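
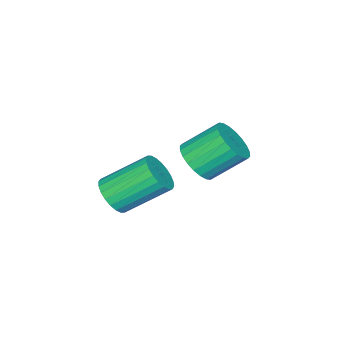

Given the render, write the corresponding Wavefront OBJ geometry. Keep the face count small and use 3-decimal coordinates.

v -1.734 -1.313 3.236
v -1.033 -0.966 3.405
v -1.705 -0.061 4.333
v -2.406 -0.407 4.164
v -1.131 -0.793 3.165
v -1.802 0.113 4.093
v -1.32 -0.698 2.936
v -1.992 0.208 3.863
v -1.573 -0.697 2.752
v -2.244 0.209 3.68
v -1.85 -0.79 2.642
v -2.521 0.116 3.57
v -2.109 -0.962 2.623
v -2.78 -0.056 3.55
v -2.311 -1.188 2.696
v -2.983 -0.282 3.624
v -2.426 -1.433 2.853
v -3.097 -0.527 3.78
v -2.435 -1.659 3.067
v -3.107 -0.754 3.995
v -2.338 -1.833 3.307
v -3.009 -0.927 4.235
v -2.148 -1.928 3.537
v -2.82 -1.022 4.464
v -1.896 -1.929 3.72
v -2.567 -1.023 4.648
v -1.619 -1.836 3.83
v -2.29 -0.93 4.758
v -1.36 -1.664 3.85
v -2.031 -0.758 4.777
v -1.157 -1.438 3.776
v -1.829 -0.532 4.704
v -1.043 -1.193 3.62
v -1.714 -0.287 4.547
v 1.293 -2.314 3.174
v 1.798 -1.846 3.046
v 0.992 -0.699 4.059
v 0.487 -1.166 4.186
v 1.623 -1.791 2.844
v 0.816 -0.644 3.857
v 1.397 -1.816 2.692
v 0.59 -0.669 3.705
v 1.156 -1.916 2.614
v 0.349 -0.769 3.627
v 0.935 -2.077 2.621
v 0.128 -0.93 3.633
v 0.769 -2.274 2.711
v -0.038 -1.127 3.724
v 0.683 -2.477 2.873
v -0.124 -1.33 3.885
v 0.69 -2.655 3.08
v -0.117 -1.508 4.093
v 0.788 -2.781 3.301
v -0.018 -1.634 4.314
v 0.964 -2.836 3.503
v 0.157 -1.689 4.516
v 1.19 -2.811 3.655
v 0.383 -1.664 4.668
v 1.431 -2.711 3.733
v 0.624 -1.564 4.746
v 1.652 -2.55 3.727
v 0.845 -1.403 4.739
v 1.818 -2.353 3.636
v 1.011 -1.206 4.649
v 1.904 -2.15 3.475
v 1.097 -1.003 4.487
v 1.897 -1.972 3.267
v 1.09 -0.825 4.28
f 2 1 5
f 2 5 3
f 3 5 6
f 3 6 4
f 5 1 7
f 5 7 6
f 6 7 8
f 6 8 4
f 7 1 9
f 7 9 8
f 8 9 10
f 8 10 4
f 9 1 11
f 9 11 10
f 10 11 12
f 10 12 4
f 11 1 13
f 11 13 12
f 12 13 14
f 12 14 4
f 13 1 15
f 13 15 14
f 14 15 16
f 14 16 4
f 15 1 17
f 15 17 16
f 16 17 18
f 16 18 4
f 17 1 19
f 17 19 18
f 18 19 20
f 18 20 4
f 19 1 21
f 19 21 20
f 20 21 22
f 20 22 4
f 21 1 23
f 21 23 22
f 22 23 24
f 22 24 4
f 23 1 25
f 23 25 24
f 24 25 26
f 24 26 4
f 25 1 27
f 25 27 26
f 26 27 28
f 26 28 4
f 27 1 29
f 27 29 28
f 28 29 30
f 28 30 4
f 29 1 31
f 29 31 30
f 30 31 32
f 30 32 4
f 31 1 33
f 31 33 32
f 32 33 34
f 32 34 4
f 33 1 2
f 33 2 34
f 34 2 3
f 34 3 4
f 36 35 39
f 36 39 37
f 37 39 40
f 37 40 38
f 39 35 41
f 39 41 40
f 40 41 42
f 40 42 38
f 41 35 43
f 41 43 42
f 42 43 44
f 42 44 38
f 43 35 45
f 43 45 44
f 44 45 46
f 44 46 38
f 45 35 47
f 45 47 46
f 46 47 48
f 46 48 38
f 47 35 49
f 47 49 48
f 48 49 50
f 48 50 38
f 49 35 51
f 49 51 50
f 50 51 52
f 50 52 38
f 51 35 53
f 51 53 52
f 52 53 54
f 52 54 38
f 53 35 55
f 53 55 54
f 54 55 56
f 54 56 38
f 55 35 57
f 55 57 56
f 56 57 58
f 56 58 38
f 57 35 59
f 57 59 58
f 58 59 60
f 58 60 38
f 59 35 61
f 59 61 60
f 60 61 62
f 60 62 38
f 61 35 63
f 61 63 62
f 62 63 64
f 62 64 38
f 63 35 65
f 63 65 64
f 64 65 66
f 64 66 38
f 65 35 67
f 65 67 66
f 66 67 68
f 66 68 38
f 67 35 36
f 67 36 68
f 68 36 37
f 68 37 38



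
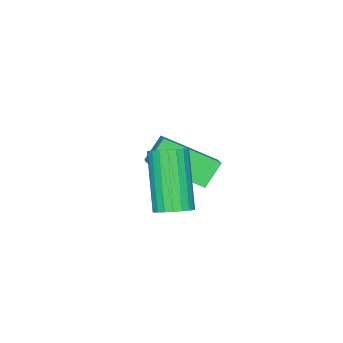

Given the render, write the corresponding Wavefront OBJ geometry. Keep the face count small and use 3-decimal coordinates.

v 3.775 3.688 2.593
v 4.246 3.371 2.645
v 3.516 2.575 4.399
v 3.045 2.892 4.347
v 4.307 3.569 2.76
v 3.577 2.773 4.514
v 4.276 3.787 2.846
v 3.546 2.991 4.6
v 4.158 3.989 2.889
v 3.429 3.193 4.643
v 3.974 4.138 2.88
v 3.245 3.342 4.634
v 3.756 4.21 2.822
v 3.026 3.414 4.576
v 3.541 4.191 2.724
v 2.811 3.395 4.478
v 3.366 4.086 2.603
v 2.637 3.289 4.358
v 3.262 3.911 2.481
v 2.533 3.115 4.235
v 3.247 3.698 2.378
v 2.517 2.902 4.132
v 3.323 3.484 2.312
v 2.593 2.687 4.066
v 3.477 3.304 2.295
v 2.747 2.508 4.049
v 3.682 3.191 2.329
v 2.953 2.395 4.083
v 3.904 3.164 2.409
v 3.174 2.368 4.163
v 4.103 3.228 2.52
v 3.374 2.432 4.275
v -0.38 1.952 1.953
v 0.438 0.49 2.807
v 0.438 2.733 2.508
v 1.256 1.271 3.362
v 0.244 1.849 1.178
v 1.062 0.387 2.032
v 1.062 2.63 1.733
v 1.88 1.168 2.587
f 2 1 5
f 2 5 3
f 3 5 6
f 3 6 4
f 5 1 7
f 5 7 6
f 6 7 8
f 6 8 4
f 7 1 9
f 7 9 8
f 8 9 10
f 8 10 4
f 9 1 11
f 9 11 10
f 10 11 12
f 10 12 4
f 11 1 13
f 11 13 12
f 12 13 14
f 12 14 4
f 13 1 15
f 13 15 14
f 14 15 16
f 14 16 4
f 15 1 17
f 15 17 16
f 16 17 18
f 16 18 4
f 17 1 19
f 17 19 18
f 18 19 20
f 18 20 4
f 19 1 21
f 19 21 20
f 20 21 22
f 20 22 4
f 21 1 23
f 21 23 22
f 22 23 24
f 22 24 4
f 23 1 25
f 23 25 24
f 24 25 26
f 24 26 4
f 25 1 27
f 25 27 26
f 26 27 28
f 26 28 4
f 27 1 29
f 27 29 28
f 28 29 30
f 28 30 4
f 29 1 31
f 29 31 30
f 30 31 32
f 30 32 4
f 31 1 2
f 31 2 32
f 32 2 3
f 32 3 4
f 34 36 33
f 37 34 33
f 33 36 35
f 35 37 33
f 34 40 36
f 38 34 37
f 38 40 34
f 36 40 35
f 39 37 35
f 35 40 39
f 39 38 37
f 40 38 39



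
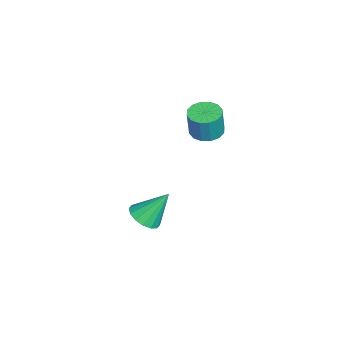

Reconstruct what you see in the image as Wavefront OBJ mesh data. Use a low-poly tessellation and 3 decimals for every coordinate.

v 2.958 1.075 -3.261
v 3.752 1.09 -3.161
v 2.762 2.085 -1.859
v 3.669 1.414 -3.406
v 3.395 1.646 -3.612
v 3.005 1.726 -3.724
v 2.602 1.631 -3.712
v 2.294 1.387 -3.58
v 2.165 1.06 -3.362
v 2.248 0.736 -3.117
v 2.522 0.503 -2.911
v 2.912 0.424 -2.799
v 3.315 0.518 -2.811
v 3.623 0.762 -2.943
v 2.072 3.591 1.772
v 2.78 3.427 1.633
v 3.016 3.345 2.929
v 2.308 3.509 3.068
v 2.77 3.809 1.659
v 3.006 3.727 2.955
v 2.573 4.132 1.715
v 2.809 4.051 3.011
v 2.242 4.311 1.786
v 2.478 4.229 3.083
v 1.865 4.297 1.854
v 2.101 4.215 3.15
v 1.544 4.093 1.9
v 1.78 4.011 3.196
v 1.364 3.755 1.911
v 1.6 3.673 3.207
v 1.374 3.373 1.885
v 1.61 3.291 3.181
v 1.571 3.049 1.829
v 1.807 2.968 3.125
v 1.902 2.871 1.757
v 2.138 2.789 3.054
v 2.279 2.885 1.69
v 2.515 2.803 2.986
v 2.6 3.089 1.644
v 2.836 3.007 2.94
f 2 1 4
f 2 4 3
f 4 1 5
f 4 5 3
f 5 1 6
f 5 6 3
f 6 1 7
f 6 7 3
f 7 1 8
f 7 8 3
f 8 1 9
f 8 9 3
f 9 1 10
f 9 10 3
f 10 1 11
f 10 11 3
f 11 1 12
f 11 12 3
f 12 1 13
f 12 13 3
f 13 1 14
f 13 14 3
f 14 1 2
f 14 2 3
f 16 15 19
f 16 19 17
f 17 19 20
f 17 20 18
f 19 15 21
f 19 21 20
f 20 21 22
f 20 22 18
f 21 15 23
f 21 23 22
f 22 23 24
f 22 24 18
f 23 15 25
f 23 25 24
f 24 25 26
f 24 26 18
f 25 15 27
f 25 27 26
f 26 27 28
f 26 28 18
f 27 15 29
f 27 29 28
f 28 29 30
f 28 30 18
f 29 15 31
f 29 31 30
f 30 31 32
f 30 32 18
f 31 15 33
f 31 33 32
f 32 33 34
f 32 34 18
f 33 15 35
f 33 35 34
f 34 35 36
f 34 36 18
f 35 15 37
f 35 37 36
f 36 37 38
f 36 38 18
f 37 15 39
f 37 39 38
f 38 39 40
f 38 40 18
f 39 15 16
f 39 16 40
f 40 16 17
f 40 17 18



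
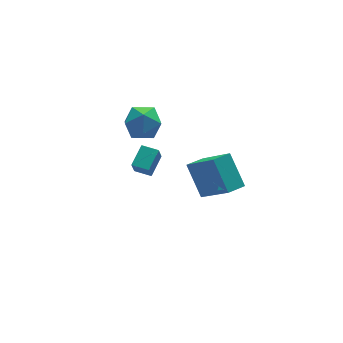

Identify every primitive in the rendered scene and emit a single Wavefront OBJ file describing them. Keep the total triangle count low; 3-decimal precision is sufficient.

v -1.362 -4.385 1.447
v -1.534 -3.198 2.622
v -1.983 -3.006 -0.038
v -2.155 -1.818 1.137
v -0.525 -4.142 1.323
v -0.697 -2.954 2.498
v -1.146 -2.762 -0.162
v -1.318 -1.575 1.013
v -3.34 1.396 2.597
v -2.776 1.615 1.868
v -3.404 -0.055 2.112
v -2.84 0.164 1.383
v -2.496 0.163 2.265
v -2.456 1.059 2.564
v -3.724 0.501 1.416
v -3.684 1.397 1.715
v -3.014 1.061 1.139
v -2.255 0.852 1.663
v -3.925 0.708 2.317
v -3.166 0.499 2.841
v -3.072 1.993 -2.758
v -3.294 1.743 -1.966
v -2.308 2.728 -2.311
v -2.53 2.478 -1.519
v -2.49 1.402 -2.781
v -2.712 1.152 -1.989
v -1.726 2.137 -2.334
v -1.948 1.887 -1.542
f 2 4 1
f 5 2 1
f 1 4 3
f 3 5 1
f 2 8 4
f 6 2 5
f 6 8 2
f 4 8 3
f 7 5 3
f 3 8 7
f 7 6 5
f 8 6 7
f 9 20 14
f 9 14 10
f 9 10 16
f 9 16 19
f 9 19 20
f 10 14 18
f 14 20 13
f 20 19 11
f 19 16 15
f 16 10 17
f 12 18 13
f 12 13 11
f 12 11 15
f 12 15 17
f 12 17 18
f 13 18 14
f 11 13 20
f 15 11 19
f 17 15 16
f 18 17 10
f 22 24 21
f 25 22 21
f 21 24 23
f 23 25 21
f 22 28 24
f 26 22 25
f 26 28 22
f 24 28 23
f 27 25 23
f 23 28 27
f 27 26 25
f 28 26 27



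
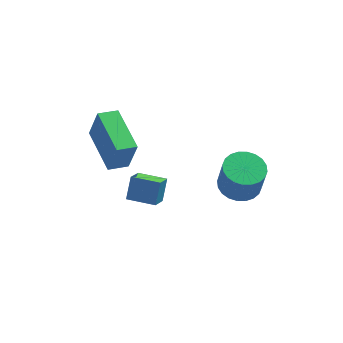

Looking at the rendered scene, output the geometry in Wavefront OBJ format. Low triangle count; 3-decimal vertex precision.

v -3.523 0.883 -1.96
v -3.163 0.722 -0.503
v -4.15 2.884 -1.584
v -3.79 2.723 -0.126
v -2.69 1.177 -2.134
v -2.33 1.016 -0.676
v -3.317 3.178 -1.757
v -2.957 3.017 -0.3
v -2.88 -0.112 -2.913
v -2.646 0.47 -2.071
v -2.547 0.645 -3.528
v -2.313 1.226 -2.686
v -1.767 -0.586 -2.894
v -1.533 -0.005 -2.052
v -1.434 0.17 -3.509
v -1.2 0.752 -2.667
v 1.391 -1.387 -0.879
v 2.094 -1.854 -1.048
v 2.251 -2.099 0.291
v 1.549 -1.633 0.459
v 2.226 -1.548 -1.007
v 2.384 -1.794 0.331
v 2.232 -1.218 -0.947
v 2.389 -1.464 0.391
v 2.109 -0.913 -0.877
v 2.267 -1.159 0.462
v 1.877 -0.681 -0.807
v 2.035 -0.927 0.532
v 1.571 -0.556 -0.748
v 1.729 -0.802 0.591
v 1.238 -0.558 -0.709
v 1.395 -0.804 0.63
v 0.928 -0.686 -0.696
v 1.086 -0.932 0.643
v 0.689 -0.921 -0.711
v 0.846 -1.166 0.628
v 0.556 -1.226 -0.751
v 0.714 -1.472 0.587
v 0.551 -1.556 -0.811
v 0.708 -1.802 0.527
v 0.673 -1.861 -0.882
v 0.831 -2.107 0.457
v 0.905 -2.093 -0.952
v 1.063 -2.339 0.387
v 1.211 -2.218 -1.011
v 1.369 -2.464 0.328
v 1.545 -2.216 -1.05
v 1.702 -2.462 0.289
v 1.854 -2.088 -1.063
v 2.012 -2.334 0.276
f 2 4 1
f 5 2 1
f 1 4 3
f 3 5 1
f 2 8 4
f 6 2 5
f 6 8 2
f 4 8 3
f 7 5 3
f 3 8 7
f 7 6 5
f 8 6 7
f 10 12 9
f 13 10 9
f 9 12 11
f 11 13 9
f 10 16 12
f 14 10 13
f 14 16 10
f 12 16 11
f 15 13 11
f 11 16 15
f 15 14 13
f 16 14 15
f 18 17 21
f 18 21 19
f 19 21 22
f 19 22 20
f 21 17 23
f 21 23 22
f 22 23 24
f 22 24 20
f 23 17 25
f 23 25 24
f 24 25 26
f 24 26 20
f 25 17 27
f 25 27 26
f 26 27 28
f 26 28 20
f 27 17 29
f 27 29 28
f 28 29 30
f 28 30 20
f 29 17 31
f 29 31 30
f 30 31 32
f 30 32 20
f 31 17 33
f 31 33 32
f 32 33 34
f 32 34 20
f 33 17 35
f 33 35 34
f 34 35 36
f 34 36 20
f 35 17 37
f 35 37 36
f 36 37 38
f 36 38 20
f 37 17 39
f 37 39 38
f 38 39 40
f 38 40 20
f 39 17 41
f 39 41 40
f 40 41 42
f 40 42 20
f 41 17 43
f 41 43 42
f 42 43 44
f 42 44 20
f 43 17 45
f 43 45 44
f 44 45 46
f 44 46 20
f 45 17 47
f 45 47 46
f 46 47 48
f 46 48 20
f 47 17 49
f 47 49 48
f 48 49 50
f 48 50 20
f 49 17 18
f 49 18 50
f 50 18 19
f 50 19 20



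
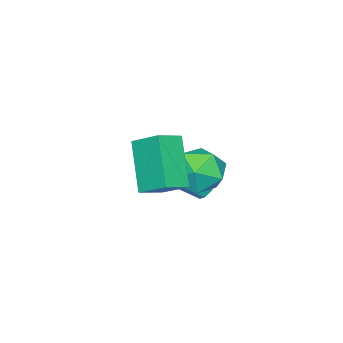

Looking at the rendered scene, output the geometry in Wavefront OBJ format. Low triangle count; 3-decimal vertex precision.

v -3.044 2.627 -3.608
v -2.38 2.823 -3.839
v -1.512 1.23 -2.703
v -2.176 1.033 -2.472
v -2.491 3.064 -3.416
v -1.624 1.471 -2.28
v -2.862 3.1 -3.083
v -1.995 1.507 -1.947
v -3.317 2.914 -2.995
v -2.45 1.321 -1.86
v -3.644 2.594 -3.195
v -2.777 1.001 -2.059
v -3.691 2.289 -3.587
v -2.823 0.696 -2.451
v -3.434 2.142 -3.989
v -2.567 0.549 -2.854
v -2.995 2.221 -4.213
v -2.128 0.628 -3.077
v -2.578 2.49 -4.154
v -1.711 0.897 -3.018
v -1.38 3.4 -1.539
v -0.871 4.255 -1.879
v -0.289 3.265 -0.241
v 0.22 4.12 -0.581
v -0.749 4.209 -0.183
v -1.423 4.293 -0.985
v 0.263 3.227 -1.135
v -0.411 3.311 -1.937
v 0.145 4.148 -1.629
v -0.48 4.755 -1.041
v -0.68 2.765 -1.079
v -1.305 3.372 -0.491
v 0.946 2.101 0.608
v 0.975 3.185 1.308
v 0.016 2.395 0.192
v 0.045 3.479 0.891
v 1.955 3.081 -0.951
v 1.984 4.165 -0.252
v 1.025 3.375 -1.368
v 1.054 4.459 -0.668
f 2 1 5
f 2 5 3
f 3 5 6
f 3 6 4
f 5 1 7
f 5 7 6
f 6 7 8
f 6 8 4
f 7 1 9
f 7 9 8
f 8 9 10
f 8 10 4
f 9 1 11
f 9 11 10
f 10 11 12
f 10 12 4
f 11 1 13
f 11 13 12
f 12 13 14
f 12 14 4
f 13 1 15
f 13 15 14
f 14 15 16
f 14 16 4
f 15 1 17
f 15 17 16
f 16 17 18
f 16 18 4
f 17 1 19
f 17 19 18
f 18 19 20
f 18 20 4
f 19 1 2
f 19 2 20
f 20 2 3
f 20 3 4
f 21 32 26
f 21 26 22
f 21 22 28
f 21 28 31
f 21 31 32
f 22 26 30
f 26 32 25
f 32 31 23
f 31 28 27
f 28 22 29
f 24 30 25
f 24 25 23
f 24 23 27
f 24 27 29
f 24 29 30
f 25 30 26
f 23 25 32
f 27 23 31
f 29 27 28
f 30 29 22
f 34 36 33
f 37 34 33
f 33 36 35
f 35 37 33
f 34 40 36
f 38 34 37
f 38 40 34
f 36 40 35
f 39 37 35
f 35 40 39
f 39 38 37
f 40 38 39



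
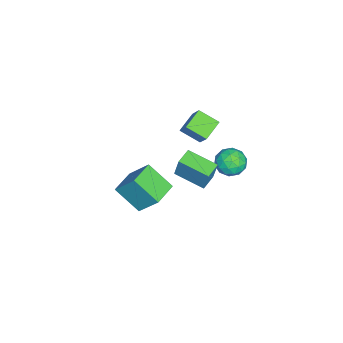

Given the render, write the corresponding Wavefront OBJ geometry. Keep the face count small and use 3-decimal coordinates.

v -2.329 4.093 -0.349
v -1.633 4.156 -0.986
v -2.587 2.644 -0.774
v -1.891 2.707 -1.411
v -1.688 2.709 -0.487
v -1.528 3.604 -0.224
v -2.692 3.196 -1.536
v -2.532 4.091 -1.273
v -1.857 3.601 -1.72
v -1.236 3.3 -1.072
v -2.984 3.5 -0.688
v -2.363 3.199 -0.04
v -1.958 4.251 -0.63
v -2.262 2.549 -1.13
v -2.143 2.55 -0.587
v -1.733 2.587 -0.961
v -1.897 3.927 -0.182
v -1.488 3.964 -0.557
v -1.52 3.114 -0.263
v -2.732 2.836 -1.203
v -2.323 2.873 -1.578
v -2.487 4.213 -0.799
v -2.077 4.25 -1.173
v -2.7 3.686 -1.497
v -1.68 3.962 -1.436
v -1.832 3.111 -1.686
v -2.303 3.398 -1.759
v -2.209 3.924 -1.605
v -1.316 3.786 -1.055
v -1.468 2.934 -1.305
v -1.348 2.935 -0.762
v -1.255 3.461 -0.607
v -1.447 3.46 -1.486
v -2.752 3.866 -0.455
v -2.904 3.014 -0.705
v -2.965 3.339 -1.153
v -2.872 3.865 -0.998
v -2.388 3.689 -0.074
v -2.54 2.838 -0.324
v -2.011 2.876 -0.155
v -1.917 3.402 -0.001
v -2.773 3.34 -0.274
v 0.083 1.344 0.8
v 0.371 1.648 2.219
v 0.507 3.025 0.354
v 0.795 3.329 1.774
v 1.025 1.071 0.666
v 1.313 1.375 2.086
v 1.449 2.752 0.221
v 1.737 3.056 1.64
v -2.298 2.337 1.92
v -2.465 1.189 2.508
v -1.251 2.931 3.377
v -1.418 1.784 3.965
v -1.262 1.896 1.355
v -1.429 0.749 1.943
v -0.215 2.491 2.812
v -0.382 1.343 3.4
v -2.399 -2.329 -3.697
v -2.067 -1.142 -2.212
v -2.018 -0.886 -4.937
v -1.686 0.301 -3.452
v -0.874 -2.741 -3.708
v -0.542 -1.554 -2.223
v -0.493 -1.298 -4.948
v -0.161 -0.111 -3.463
f 1 38 17
f 38 12 41
f 17 41 6
f 38 41 17
f 1 17 13
f 17 6 18
f 13 18 2
f 17 18 13
f 1 13 22
f 13 2 23
f 22 23 8
f 13 23 22
f 1 22 34
f 22 8 37
f 34 37 11
f 22 37 34
f 1 34 38
f 34 11 42
f 38 42 12
f 34 42 38
f 2 18 29
f 18 6 32
f 29 32 10
f 18 32 29
f 6 41 19
f 41 12 40
f 19 40 5
f 41 40 19
f 12 42 39
f 42 11 35
f 39 35 3
f 42 35 39
f 11 37 36
f 37 8 24
f 36 24 7
f 37 24 36
f 8 23 28
f 23 2 25
f 28 25 9
f 23 25 28
f 4 30 16
f 30 10 31
f 16 31 5
f 30 31 16
f 4 16 14
f 16 5 15
f 14 15 3
f 16 15 14
f 4 14 21
f 14 3 20
f 21 20 7
f 14 20 21
f 4 21 26
f 21 7 27
f 26 27 9
f 21 27 26
f 4 26 30
f 26 9 33
f 30 33 10
f 26 33 30
f 5 31 19
f 31 10 32
f 19 32 6
f 31 32 19
f 3 15 39
f 15 5 40
f 39 40 12
f 15 40 39
f 7 20 36
f 20 3 35
f 36 35 11
f 20 35 36
f 9 27 28
f 27 7 24
f 28 24 8
f 27 24 28
f 10 33 29
f 33 9 25
f 29 25 2
f 33 25 29
f 44 46 43
f 47 44 43
f 43 46 45
f 45 47 43
f 44 50 46
f 48 44 47
f 48 50 44
f 46 50 45
f 49 47 45
f 45 50 49
f 49 48 47
f 50 48 49
f 52 54 51
f 55 52 51
f 51 54 53
f 53 55 51
f 52 58 54
f 56 52 55
f 56 58 52
f 54 58 53
f 57 55 53
f 53 58 57
f 57 56 55
f 58 56 57
f 60 62 59
f 63 60 59
f 59 62 61
f 61 63 59
f 60 66 62
f 64 60 63
f 64 66 60
f 62 66 61
f 65 63 61
f 61 66 65
f 65 64 63
f 66 64 65



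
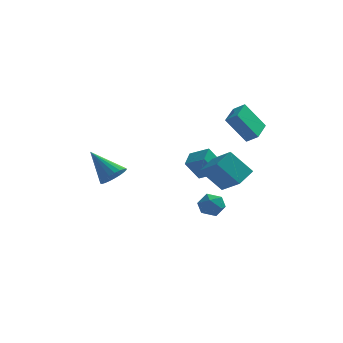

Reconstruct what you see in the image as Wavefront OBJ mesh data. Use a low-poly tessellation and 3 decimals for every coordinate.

v 0.67 -0.94 -0.045
v 1.736 -1.298 0.501
v 0.81 0.068 0.344
v 1.876 -0.29 0.89
v 1.384 -0.59 -1.21
v 2.45 -0.948 -0.664
v 1.524 0.418 -0.821
v 2.59 0.06 -0.275
v 2.051 0.408 -3.887
v 2.756 0.099 -3.524
v 1.284 -0.439 -3.116
v 1.989 -0.748 -2.753
v 1.742 0.051 -2.592
v 2.217 0.574 -3.068
v 1.823 -0.914 -3.572
v 2.298 -0.391 -4.048
v 2.616 -0.718 -3.329
v 2.566 -0.122 -2.724
v 1.474 -0.218 -3.916
v 1.424 0.378 -3.311
v 2.472 2.493 2.043
v 3.136 2.266 2.506
v 2.767 4.03 2.376
v 3.43 3.803 2.838
v 3.63 2.617 0.442
v 4.293 2.39 0.904
v 3.924 4.154 0.774
v 4.588 3.927 1.237
v 2.709 -4.369 1.323
v 3.305 -3.362 1.843
v 1.702 -3.3 0.409
v 2.298 -2.294 0.928
v 3.882 -4.386 0.012
v 4.478 -3.38 0.531
v 2.875 -3.318 -0.903
v 3.471 -2.311 -0.383
v -3.029 -1.699 -0.833
v -2.411 -1.197 -0.508
v -4.391 -0.961 0.613
v -2.558 -0.984 -0.755
v -2.786 -0.894 -1.015
v -3.056 -0.944 -1.244
v -3.321 -1.125 -1.402
v -3.536 -1.404 -1.462
v -3.663 -1.735 -1.413
v -3.68 -2.059 -1.263
v -3.585 -2.322 -1.04
v -3.393 -2.476 -0.78
v -3.139 -2.496 -0.53
v -2.865 -2.379 -0.332
v -2.62 -2.143 -0.221
v -2.445 -1.831 -0.216
v -2.371 -1.497 -0.317
f 2 4 1
f 5 2 1
f 1 4 3
f 3 5 1
f 2 8 4
f 6 2 5
f 6 8 2
f 4 8 3
f 7 5 3
f 3 8 7
f 7 6 5
f 8 6 7
f 9 20 14
f 9 14 10
f 9 10 16
f 9 16 19
f 9 19 20
f 10 14 18
f 14 20 13
f 20 19 11
f 19 16 15
f 16 10 17
f 12 18 13
f 12 13 11
f 12 11 15
f 12 15 17
f 12 17 18
f 13 18 14
f 11 13 20
f 15 11 19
f 17 15 16
f 18 17 10
f 22 24 21
f 25 22 21
f 21 24 23
f 23 25 21
f 22 28 24
f 26 22 25
f 26 28 22
f 24 28 23
f 27 25 23
f 23 28 27
f 27 26 25
f 28 26 27
f 30 32 29
f 33 30 29
f 29 32 31
f 31 33 29
f 30 36 32
f 34 30 33
f 34 36 30
f 32 36 31
f 35 33 31
f 31 36 35
f 35 34 33
f 36 34 35
f 38 37 40
f 38 40 39
f 40 37 41
f 40 41 39
f 41 37 42
f 41 42 39
f 42 37 43
f 42 43 39
f 43 37 44
f 43 44 39
f 44 37 45
f 44 45 39
f 45 37 46
f 45 46 39
f 46 37 47
f 46 47 39
f 47 37 48
f 47 48 39
f 48 37 49
f 48 49 39
f 49 37 50
f 49 50 39
f 50 37 51
f 50 51 39
f 51 37 52
f 51 52 39
f 52 37 53
f 52 53 39
f 53 37 38
f 53 38 39



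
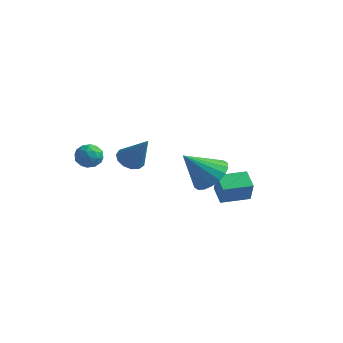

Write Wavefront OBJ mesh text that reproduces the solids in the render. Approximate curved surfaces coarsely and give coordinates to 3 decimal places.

v -2.57 1.168 -1.804
v -1.945 0.999 -2.257
v -1.41 1.032 -0.156
v -1.953 1.442 -2.215
v -2.156 1.798 -2.043
v -2.491 1.954 -1.794
v -2.851 1.861 -1.549
v -3.121 1.548 -1.385
v -3.216 1.114 -1.354
v -3.106 0.698 -1.466
v -2.826 0.431 -1.685
v -2.464 0.398 -1.943
v -2.136 0.61 -2.156
v -3.663 -1.066 -0.464
v -2.949 -0.815 -0.495
v -3.271 -2.205 -0.685
v -2.557 -1.954 -0.716
v -2.929 -1.958 -0.057
v -3.171 -1.254 0.08
v -3.049 -1.766 -1.26
v -3.291 -1.062 -1.123
v -2.57 -1.247 -0.987
v -2.496 -1.366 -0.243
v -3.724 -1.654 -0.937
v -3.65 -1.773 -0.193
v -3.34 -0.84 -0.46
v -2.88 -2.18 -0.72
v -3.098 -2.182 -0.332
v -2.679 -2.034 -0.351
v -3.471 -1.099 -0.122
v -3.051 -0.951 -0.14
v -3.039 -1.623 0.118
v -3.169 -2.069 -1.04
v -2.749 -1.921 -1.058
v -3.541 -0.986 -0.829
v -3.122 -0.838 -0.848
v -3.181 -1.397 -1.298
v -2.698 -0.947 -0.767
v -2.468 -1.616 -0.898
v -2.757 -1.506 -1.217
v -2.899 -1.092 -1.137
v -2.654 -1.017 -0.33
v -2.424 -1.686 -0.46
v -2.642 -1.689 -0.073
v -2.785 -1.275 0.008
v -2.432 -1.271 -0.62
v -3.796 -1.334 -0.72
v -3.566 -2.003 -0.85
v -3.435 -1.745 -1.188
v -3.578 -1.331 -1.107
v -3.752 -1.404 -0.282
v -3.522 -2.073 -0.413
v -3.321 -1.928 -0.043
v -3.463 -1.514 0.037
v -3.788 -1.749 -0.56
v 1.952 2.327 -4.048
v 2.331 1.965 -2.848
v 1.147 2.993 -3.593
v 1.526 2.631 -2.392
v 2.954 3.509 -4.008
v 3.333 3.147 -2.807
v 2.149 4.175 -3.552
v 2.528 3.813 -2.352
v 3.372 -0.745 -0.286
v 3.9 -0.163 0.441
v 2.428 -1.675 1.146
v 3.512 0.1 0.356
v 3.096 0.195 0.144
v 2.735 0.105 -0.153
v 2.5 -0.154 -0.476
v 2.438 -0.53 -0.762
v 2.56 -0.949 -0.953
v 2.844 -1.327 -1.012
v 3.232 -1.59 -0.927
v 3.647 -1.686 -0.715
v 4.008 -1.595 -0.418
v 4.243 -1.336 -0.095
v 4.306 -0.96 0.191
v 4.183 -0.541 0.382
f 2 1 4
f 2 4 3
f 4 1 5
f 4 5 3
f 5 1 6
f 5 6 3
f 6 1 7
f 6 7 3
f 7 1 8
f 7 8 3
f 8 1 9
f 8 9 3
f 9 1 10
f 9 10 3
f 10 1 11
f 10 11 3
f 11 1 12
f 11 12 3
f 12 1 13
f 12 13 3
f 13 1 2
f 13 2 3
f 14 51 30
f 51 25 54
f 30 54 19
f 51 54 30
f 14 30 26
f 30 19 31
f 26 31 15
f 30 31 26
f 14 26 35
f 26 15 36
f 35 36 21
f 26 36 35
f 14 35 47
f 35 21 50
f 47 50 24
f 35 50 47
f 14 47 51
f 47 24 55
f 51 55 25
f 47 55 51
f 15 31 42
f 31 19 45
f 42 45 23
f 31 45 42
f 19 54 32
f 54 25 53
f 32 53 18
f 54 53 32
f 25 55 52
f 55 24 48
f 52 48 16
f 55 48 52
f 24 50 49
f 50 21 37
f 49 37 20
f 50 37 49
f 21 36 41
f 36 15 38
f 41 38 22
f 36 38 41
f 17 43 29
f 43 23 44
f 29 44 18
f 43 44 29
f 17 29 27
f 29 18 28
f 27 28 16
f 29 28 27
f 17 27 34
f 27 16 33
f 34 33 20
f 27 33 34
f 17 34 39
f 34 20 40
f 39 40 22
f 34 40 39
f 17 39 43
f 39 22 46
f 43 46 23
f 39 46 43
f 18 44 32
f 44 23 45
f 32 45 19
f 44 45 32
f 16 28 52
f 28 18 53
f 52 53 25
f 28 53 52
f 20 33 49
f 33 16 48
f 49 48 24
f 33 48 49
f 22 40 41
f 40 20 37
f 41 37 21
f 40 37 41
f 23 46 42
f 46 22 38
f 42 38 15
f 46 38 42
f 57 59 56
f 60 57 56
f 56 59 58
f 58 60 56
f 57 63 59
f 61 57 60
f 61 63 57
f 59 63 58
f 62 60 58
f 58 63 62
f 62 61 60
f 63 61 62
f 65 64 67
f 65 67 66
f 67 64 68
f 67 68 66
f 68 64 69
f 68 69 66
f 69 64 70
f 69 70 66
f 70 64 71
f 70 71 66
f 71 64 72
f 71 72 66
f 72 64 73
f 72 73 66
f 73 64 74
f 73 74 66
f 74 64 75
f 74 75 66
f 75 64 76
f 75 76 66
f 76 64 77
f 76 77 66
f 77 64 78
f 77 78 66
f 78 64 79
f 78 79 66
f 79 64 65
f 79 65 66



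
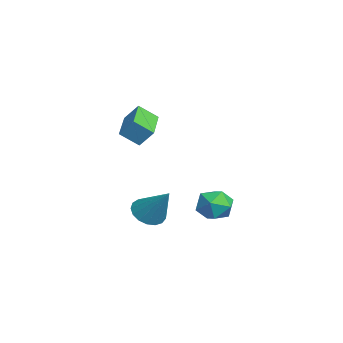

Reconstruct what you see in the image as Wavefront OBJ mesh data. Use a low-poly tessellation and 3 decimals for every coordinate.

v 2.084 -0.762 2.503
v 2.36 -0.15 3.31
v 2.154 0.124 1.807
v 2.429 0.737 2.614
v 3.991 -1.177 2.166
v 4.266 -0.564 2.973
v 4.06 -0.29 1.47
v 4.336 0.322 2.277
v 1.427 0.379 -3.644
v 1.811 0.959 -4.23
v 2.573 1.201 -2.076
v 1.461 1.174 -4.086
v 1.102 1.206 -3.841
v 0.818 1.048 -3.551
v 0.673 0.737 -3.282
v 0.701 0.344 -3.096
v 0.896 -0.041 -3.036
v 1.212 -0.33 -3.116
v 1.577 -0.457 -3.316
v 1.908 -0.392 -3.592
v 2.129 -0.151 -3.879
v 2.189 0.211 -4.113
v 2.074 0.612 -4.24
v 2.413 3.947 -3.718
v 2.997 3.949 -2.895
v 1.583 2.671 -3.125
v 2.167 2.673 -2.302
v 1.513 3.426 -2.458
v 2.026 4.214 -2.825
v 2.554 2.406 -3.195
v 3.067 3.194 -3.562
v 3.085 2.997 -2.572
v 2.441 3.627 -2.117
v 2.139 2.993 -3.903
v 1.495 3.623 -3.448
f 2 4 1
f 5 2 1
f 1 4 3
f 3 5 1
f 2 8 4
f 6 2 5
f 6 8 2
f 4 8 3
f 7 5 3
f 3 8 7
f 7 6 5
f 8 6 7
f 10 9 12
f 10 12 11
f 12 9 13
f 12 13 11
f 13 9 14
f 13 14 11
f 14 9 15
f 14 15 11
f 15 9 16
f 15 16 11
f 16 9 17
f 16 17 11
f 17 9 18
f 17 18 11
f 18 9 19
f 18 19 11
f 19 9 20
f 19 20 11
f 20 9 21
f 20 21 11
f 21 9 22
f 21 22 11
f 22 9 23
f 22 23 11
f 23 9 10
f 23 10 11
f 24 35 29
f 24 29 25
f 24 25 31
f 24 31 34
f 24 34 35
f 25 29 33
f 29 35 28
f 35 34 26
f 34 31 30
f 31 25 32
f 27 33 28
f 27 28 26
f 27 26 30
f 27 30 32
f 27 32 33
f 28 33 29
f 26 28 35
f 30 26 34
f 32 30 31
f 33 32 25



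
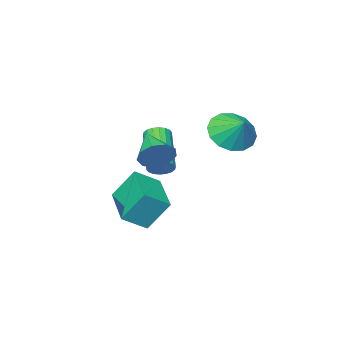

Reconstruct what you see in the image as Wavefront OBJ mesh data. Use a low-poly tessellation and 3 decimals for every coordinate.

v 0.624 -2.27 -0.702
v 0.971 -2.159 -0.289
v -0.017 -3.48 0.894
v -0.364 -3.59 0.482
v 0.792 -1.996 -0.256
v -0.196 -3.316 0.928
v 0.58 -1.886 -0.31
v -0.408 -3.207 0.873
v 0.377 -1.852 -0.442
v -0.611 -3.173 0.741
v 0.223 -1.901 -0.626
v -0.765 -3.222 0.558
v 0.148 -2.023 -0.825
v -0.84 -3.344 0.359
v 0.167 -2.194 -0.999
v -0.821 -3.515 0.185
v 0.277 -2.38 -1.114
v -0.711 -3.701 0.069
v 0.456 -2.544 -1.148
v -0.532 -3.864 0.036
v 0.668 -2.653 -1.093
v -0.32 -3.974 0.09
v 0.871 -2.687 -0.961
v -0.117 -4.008 0.222
v 1.025 -2.638 -0.778
v 0.037 -3.959 0.406
v 1.1 -2.516 -0.579
v 0.112 -3.837 0.605
v 1.081 -2.345 -0.405
v 0.093 -3.666 0.779
v -2.064 -1.276 0.783
v -1.178 -1.072 0.32
v -1.876 -0.424 1.517
v -1.535 -0.777 0.068
v -2.034 -0.615 0.007
v -2.541 -0.63 0.154
v -2.92 -0.819 0.47
v -3.069 -1.13 0.87
v -2.949 -1.48 1.246
v -2.592 -1.776 1.498
v -2.093 -1.937 1.559
v -1.587 -1.922 1.412
v -1.208 -1.734 1.096
v -1.058 -1.423 0.697
v 2.347 -0.54 0.838
v 2.73 -0.382 1.463
v 1.773 -1.78 1.502
v 2.268 -0.159 1.479
v 1.843 -0.115 1.196
v 1.653 -0.269 0.745
v 1.788 -0.55 0.337
v 2.184 -0.826 0.164
v 2.656 -0.968 0.305
v 2.984 -0.91 0.696
v 3.013 -0.678 1.153
v 1.258 -2.889 -2.576
v 0.69 -2.254 -1.342
v 2.275 -1.16 -2.998
v 1.707 -0.525 -1.763
v 2.173 -3.275 -1.957
v 1.605 -2.64 -0.722
v 3.19 -1.546 -2.378
v 2.622 -0.911 -1.144
f 2 1 5
f 2 5 3
f 3 5 6
f 3 6 4
f 5 1 7
f 5 7 6
f 6 7 8
f 6 8 4
f 7 1 9
f 7 9 8
f 8 9 10
f 8 10 4
f 9 1 11
f 9 11 10
f 10 11 12
f 10 12 4
f 11 1 13
f 11 13 12
f 12 13 14
f 12 14 4
f 13 1 15
f 13 15 14
f 14 15 16
f 14 16 4
f 15 1 17
f 15 17 16
f 16 17 18
f 16 18 4
f 17 1 19
f 17 19 18
f 18 19 20
f 18 20 4
f 19 1 21
f 19 21 20
f 20 21 22
f 20 22 4
f 21 1 23
f 21 23 22
f 22 23 24
f 22 24 4
f 23 1 25
f 23 25 24
f 24 25 26
f 24 26 4
f 25 1 27
f 25 27 26
f 26 27 28
f 26 28 4
f 27 1 29
f 27 29 28
f 28 29 30
f 28 30 4
f 29 1 2
f 29 2 30
f 30 2 3
f 30 3 4
f 32 31 34
f 32 34 33
f 34 31 35
f 34 35 33
f 35 31 36
f 35 36 33
f 36 31 37
f 36 37 33
f 37 31 38
f 37 38 33
f 38 31 39
f 38 39 33
f 39 31 40
f 39 40 33
f 40 31 41
f 40 41 33
f 41 31 42
f 41 42 33
f 42 31 43
f 42 43 33
f 43 31 44
f 43 44 33
f 44 31 32
f 44 32 33
f 46 45 48
f 46 48 47
f 48 45 49
f 48 49 47
f 49 45 50
f 49 50 47
f 50 45 51
f 50 51 47
f 51 45 52
f 51 52 47
f 52 45 53
f 52 53 47
f 53 45 54
f 53 54 47
f 54 45 55
f 54 55 47
f 55 45 46
f 55 46 47
f 57 59 56
f 60 57 56
f 56 59 58
f 58 60 56
f 57 63 59
f 61 57 60
f 61 63 57
f 59 63 58
f 62 60 58
f 58 63 62
f 62 61 60
f 63 61 62



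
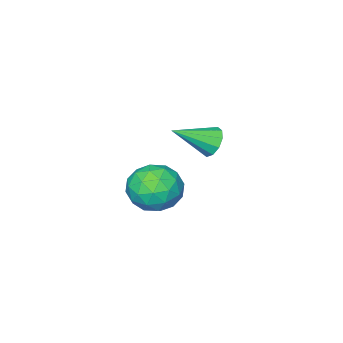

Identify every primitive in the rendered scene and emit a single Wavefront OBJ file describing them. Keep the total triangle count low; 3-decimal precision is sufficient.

v -3.6 -0.555 0.9
v -3.185 -0.07 0.639
v -2.28 -1.245 1.72
v -3.34 0.074 1.01
v -3.594 -0.022 1.338
v -3.85 -0.322 1.499
v -4.011 -0.711 1.432
v -4.015 -1.041 1.161
v -3.861 -1.185 0.791
v -3.607 -1.089 0.462
v -3.35 -0.789 0.301
v -3.189 -0.4 0.369
v -3.369 -3.186 -3.987
v -2.794 -3.687 -3.089
v -4.926 -4.193 -3.551
v -4.351 -4.694 -2.653
v -4.632 -3.551 -2.608
v -3.669 -2.929 -2.877
v -4.051 -4.951 -3.763
v -3.088 -4.329 -4.032
v -3.215 -4.778 -2.951
v -3.574 -3.913 -2.237
v -4.146 -3.967 -4.403
v -4.505 -3.102 -3.689
v -2.944 -3.348 -3.576
v -4.776 -4.532 -3.064
v -4.941 -3.86 -3.037
v -4.603 -4.155 -2.51
v -3.459 -2.903 -3.452
v -3.121 -3.197 -2.924
v -4.202 -3.117 -2.641
v -4.599 -4.683 -3.716
v -4.261 -4.977 -3.188
v -3.117 -3.725 -4.13
v -2.779 -4.02 -3.603
v -3.518 -4.763 -3.999
v -2.854 -4.284 -2.968
v -3.77 -4.876 -2.711
v -3.593 -5.027 -3.363
v -3.027 -4.661 -3.522
v -3.065 -3.776 -2.548
v -3.981 -4.367 -2.292
v -4.146 -3.696 -2.265
v -3.58 -3.33 -2.423
v -3.313 -4.417 -2.467
v -3.739 -3.513 -4.348
v -4.655 -4.104 -4.092
v -4.14 -4.55 -4.217
v -3.574 -4.184 -4.375
v -3.95 -3.004 -3.929
v -4.866 -3.596 -3.672
v -4.693 -3.219 -3.118
v -4.127 -2.853 -3.277
v -4.407 -3.463 -4.173
f 2 1 4
f 2 4 3
f 4 1 5
f 4 5 3
f 5 1 6
f 5 6 3
f 6 1 7
f 6 7 3
f 7 1 8
f 7 8 3
f 8 1 9
f 8 9 3
f 9 1 10
f 9 10 3
f 10 1 11
f 10 11 3
f 11 1 12
f 11 12 3
f 12 1 2
f 12 2 3
f 13 50 29
f 50 24 53
f 29 53 18
f 50 53 29
f 13 29 25
f 29 18 30
f 25 30 14
f 29 30 25
f 13 25 34
f 25 14 35
f 34 35 20
f 25 35 34
f 13 34 46
f 34 20 49
f 46 49 23
f 34 49 46
f 13 46 50
f 46 23 54
f 50 54 24
f 46 54 50
f 14 30 41
f 30 18 44
f 41 44 22
f 30 44 41
f 18 53 31
f 53 24 52
f 31 52 17
f 53 52 31
f 24 54 51
f 54 23 47
f 51 47 15
f 54 47 51
f 23 49 48
f 49 20 36
f 48 36 19
f 49 36 48
f 20 35 40
f 35 14 37
f 40 37 21
f 35 37 40
f 16 42 28
f 42 22 43
f 28 43 17
f 42 43 28
f 16 28 26
f 28 17 27
f 26 27 15
f 28 27 26
f 16 26 33
f 26 15 32
f 33 32 19
f 26 32 33
f 16 33 38
f 33 19 39
f 38 39 21
f 33 39 38
f 16 38 42
f 38 21 45
f 42 45 22
f 38 45 42
f 17 43 31
f 43 22 44
f 31 44 18
f 43 44 31
f 15 27 51
f 27 17 52
f 51 52 24
f 27 52 51
f 19 32 48
f 32 15 47
f 48 47 23
f 32 47 48
f 21 39 40
f 39 19 36
f 40 36 20
f 39 36 40
f 22 45 41
f 45 21 37
f 41 37 14
f 45 37 41



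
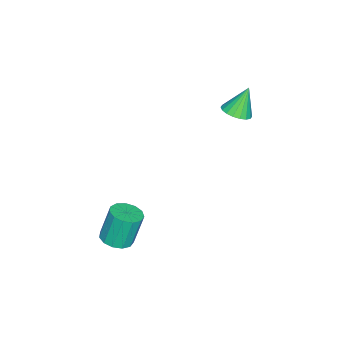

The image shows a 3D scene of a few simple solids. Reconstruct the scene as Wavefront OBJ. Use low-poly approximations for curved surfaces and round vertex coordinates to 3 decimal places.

v 4.053 -1.922 -4.136
v 4.924 -2.277 -3.861
v 4.458 -1.833 -1.81
v 3.587 -1.478 -2.084
v 4.999 -1.739 -3.961
v 4.534 -1.295 -1.909
v 4.774 -1.26 -4.116
v 4.309 -0.815 -2.064
v 4.32 -0.99 -4.277
v 3.855 -0.546 -2.226
v 3.781 -1.017 -4.394
v 3.316 -0.572 -2.342
v 3.328 -1.331 -4.428
v 2.863 -0.886 -2.377
v 3.105 -1.833 -4.37
v 2.64 -1.388 -2.319
v 3.183 -2.363 -4.237
v 2.718 -1.918 -2.186
v 3.537 -2.753 -4.073
v 3.072 -2.309 -2.021
v 4.055 -2.88 -3.928
v 3.589 -2.435 -1.876
v 4.572 -2.702 -3.849
v 4.106 -2.258 -1.797
v -3.308 2.2 2.224
v -2.749 1.569 2.617
v -3.992 2.66 3.936
v -2.517 1.911 2.618
v -2.441 2.311 2.541
v -2.537 2.688 2.401
v -2.785 2.969 2.226
v -3.138 3.098 2.051
v -3.524 3.048 1.91
v -3.867 2.831 1.831
v -4.1 2.489 1.83
v -4.176 2.089 1.907
v -4.08 1.712 2.047
v -3.831 1.431 2.222
v -3.479 1.302 2.397
v -3.093 1.352 2.538
f 2 1 5
f 2 5 3
f 3 5 6
f 3 6 4
f 5 1 7
f 5 7 6
f 6 7 8
f 6 8 4
f 7 1 9
f 7 9 8
f 8 9 10
f 8 10 4
f 9 1 11
f 9 11 10
f 10 11 12
f 10 12 4
f 11 1 13
f 11 13 12
f 12 13 14
f 12 14 4
f 13 1 15
f 13 15 14
f 14 15 16
f 14 16 4
f 15 1 17
f 15 17 16
f 16 17 18
f 16 18 4
f 17 1 19
f 17 19 18
f 18 19 20
f 18 20 4
f 19 1 21
f 19 21 20
f 20 21 22
f 20 22 4
f 21 1 23
f 21 23 22
f 22 23 24
f 22 24 4
f 23 1 2
f 23 2 24
f 24 2 3
f 24 3 4
f 26 25 28
f 26 28 27
f 28 25 29
f 28 29 27
f 29 25 30
f 29 30 27
f 30 25 31
f 30 31 27
f 31 25 32
f 31 32 27
f 32 25 33
f 32 33 27
f 33 25 34
f 33 34 27
f 34 25 35
f 34 35 27
f 35 25 36
f 35 36 27
f 36 25 37
f 36 37 27
f 37 25 38
f 37 38 27
f 38 25 39
f 38 39 27
f 39 25 40
f 39 40 27
f 40 25 26
f 40 26 27



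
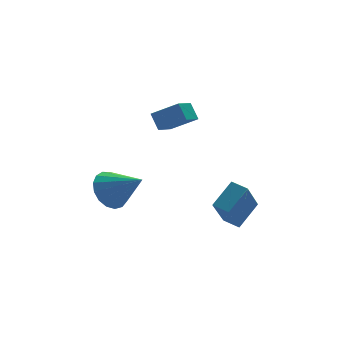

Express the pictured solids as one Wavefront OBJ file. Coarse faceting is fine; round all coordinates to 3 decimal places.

v -0.139 -4.3 -2.288
v 0.965 -3.872 -1.451
v -0.509 -3.604 -2.155
v 0.595 -3.176 -1.318
v 0.845 -3.444 -4.022
v 1.949 -3.016 -3.185
v 0.475 -2.748 -3.889
v 1.579 -2.32 -3.052
v -0.202 -0.686 1.28
v -0.249 -0.066 1.945
v -1.127 0.05 0.53
v -1.174 0.669 1.195
v 0.674 -0.089 0.785
v 0.627 0.53 1.45
v -0.251 0.646 0.035
v -0.298 1.266 0.7
v -2.501 1.911 -3.838
v -1.838 1.689 -4.608
v -1.619 0.609 -2.702
v -1.614 2.057 -4.36
v -1.593 2.392 -3.992
v -1.78 2.617 -3.589
v -2.132 2.68 -3.244
v -2.569 2.567 -3.034
v -2.991 2.303 -3.009
v -3.3 1.949 -3.173
v -3.426 1.587 -3.49
v -3.341 1.299 -3.887
v -3.063 1.151 -4.272
v -2.656 1.177 -4.558
v -2.214 1.371 -4.679
f 2 4 1
f 5 2 1
f 1 4 3
f 3 5 1
f 2 8 4
f 6 2 5
f 6 8 2
f 4 8 3
f 7 5 3
f 3 8 7
f 7 6 5
f 8 6 7
f 10 12 9
f 13 10 9
f 9 12 11
f 11 13 9
f 10 16 12
f 14 10 13
f 14 16 10
f 12 16 11
f 15 13 11
f 11 16 15
f 15 14 13
f 16 14 15
f 18 17 20
f 18 20 19
f 20 17 21
f 20 21 19
f 21 17 22
f 21 22 19
f 22 17 23
f 22 23 19
f 23 17 24
f 23 24 19
f 24 17 25
f 24 25 19
f 25 17 26
f 25 26 19
f 26 17 27
f 26 27 19
f 27 17 28
f 27 28 19
f 28 17 29
f 28 29 19
f 29 17 30
f 29 30 19
f 30 17 31
f 30 31 19
f 31 17 18
f 31 18 19



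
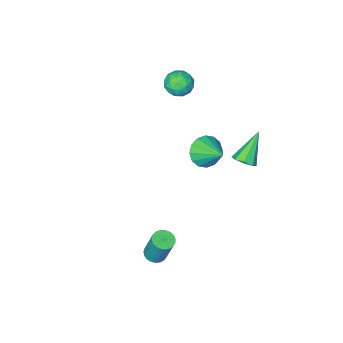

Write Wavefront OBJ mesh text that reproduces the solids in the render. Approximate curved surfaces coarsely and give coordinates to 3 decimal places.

v -2.178 2.173 1.069
v -1.927 2.584 0.443
v -2.202 3.347 1.831
v -2.336 2.592 0.418
v -2.702 2.488 0.568
v -2.927 2.299 0.852
v -2.952 2.076 1.194
v -2.77 1.88 1.503
v -2.429 1.762 1.695
v -2.021 1.754 1.72
v -1.655 1.858 1.57
v -1.429 2.047 1.286
v -1.404 2.269 0.944
v -1.587 2.466 0.635
v -3.119 -0.294 3.43
v -2.469 -0.176 3.22
v -3.111 -1.284 2.9
v -2.461 -1.166 2.69
v -2.593 -1.283 3.361
v -2.597 -0.671 3.689
v -2.983 -0.789 2.431
v -2.987 -0.177 2.759
v -2.384 -0.482 2.603
v -2.143 -0.788 3.177
v -3.437 -0.672 2.943
v -3.196 -0.978 3.517
v -2.795 -0.148 3.371
v -2.785 -1.312 2.749
v -2.863 -1.381 3.143
v -2.48 -1.311 3.019
v -2.87 -0.439 3.647
v -2.488 -0.37 3.523
v -2.561 -1.021 3.606
v -3.092 -1.09 2.597
v -2.71 -1.021 2.473
v -3.1 -0.149 3.101
v -2.717 -0.079 2.977
v -3.019 -0.439 2.514
v -2.362 -0.259 2.885
v -2.358 -0.841 2.574
v -2.665 -0.619 2.422
v -2.667 -0.259 2.614
v -2.221 -0.438 3.223
v -2.216 -1.02 2.911
v -2.294 -1.089 3.306
v -2.297 -0.729 3.498
v -2.171 -0.618 2.86
v -3.364 -0.44 3.209
v -3.359 -1.022 2.897
v -3.283 -0.731 2.622
v -3.286 -0.371 2.814
v -3.222 -0.619 3.546
v -3.218 -1.201 3.235
v -2.913 -1.201 3.506
v -2.915 -0.841 3.698
v -3.409 -0.842 3.26
v -2.679 4.151 1.82
v -2.416 4.494 2.16
v -3.681 3.769 2.98
v -2.729 4.683 1.952
v -3.012 4.56 1.666
v -3.1 4.197 1.471
v -2.941 3.808 1.48
v -2.628 3.619 1.689
v -2.345 3.742 1.974
v -2.257 4.104 2.17
v 1.134 3.321 -3.13
v 1.542 3.055 -3.017
v 1.494 3.612 -1.518
v 1.086 3.879 -1.63
v 1.624 3.234 -3.082
v 1.576 3.792 -1.583
v 1.621 3.429 -3.154
v 1.574 3.987 -1.655
v 1.534 3.605 -3.223
v 1.487 4.163 -1.723
v 1.378 3.732 -3.275
v 1.331 4.29 -1.776
v 1.18 3.788 -3.302
v 1.133 4.346 -1.803
v 0.973 3.764 -3.299
v 0.926 4.321 -1.8
v 0.795 3.662 -3.267
v 0.747 4.22 -1.768
v 0.675 3.502 -3.211
v 0.627 4.059 -1.712
v 0.634 3.31 -3.141
v 0.587 3.868 -1.642
v 0.68 3.121 -3.069
v 0.632 3.678 -1.57
v 0.804 2.966 -3.008
v 0.756 3.523 -1.509
v 0.985 2.872 -2.967
v 0.938 3.43 -1.468
v 1.192 2.856 -2.955
v 1.145 3.414 -1.456
v 1.389 2.921 -2.973
v 1.341 3.478 -1.474
f 2 1 4
f 2 4 3
f 4 1 5
f 4 5 3
f 5 1 6
f 5 6 3
f 6 1 7
f 6 7 3
f 7 1 8
f 7 8 3
f 8 1 9
f 8 9 3
f 9 1 10
f 9 10 3
f 10 1 11
f 10 11 3
f 11 1 12
f 11 12 3
f 12 1 13
f 12 13 3
f 13 1 14
f 13 14 3
f 14 1 2
f 14 2 3
f 15 52 31
f 52 26 55
f 31 55 20
f 52 55 31
f 15 31 27
f 31 20 32
f 27 32 16
f 31 32 27
f 15 27 36
f 27 16 37
f 36 37 22
f 27 37 36
f 15 36 48
f 36 22 51
f 48 51 25
f 36 51 48
f 15 48 52
f 48 25 56
f 52 56 26
f 48 56 52
f 16 32 43
f 32 20 46
f 43 46 24
f 32 46 43
f 20 55 33
f 55 26 54
f 33 54 19
f 55 54 33
f 26 56 53
f 56 25 49
f 53 49 17
f 56 49 53
f 25 51 50
f 51 22 38
f 50 38 21
f 51 38 50
f 22 37 42
f 37 16 39
f 42 39 23
f 37 39 42
f 18 44 30
f 44 24 45
f 30 45 19
f 44 45 30
f 18 30 28
f 30 19 29
f 28 29 17
f 30 29 28
f 18 28 35
f 28 17 34
f 35 34 21
f 28 34 35
f 18 35 40
f 35 21 41
f 40 41 23
f 35 41 40
f 18 40 44
f 40 23 47
f 44 47 24
f 40 47 44
f 19 45 33
f 45 24 46
f 33 46 20
f 45 46 33
f 17 29 53
f 29 19 54
f 53 54 26
f 29 54 53
f 21 34 50
f 34 17 49
f 50 49 25
f 34 49 50
f 23 41 42
f 41 21 38
f 42 38 22
f 41 38 42
f 24 47 43
f 47 23 39
f 43 39 16
f 47 39 43
f 58 57 60
f 58 60 59
f 60 57 61
f 60 61 59
f 61 57 62
f 61 62 59
f 62 57 63
f 62 63 59
f 63 57 64
f 63 64 59
f 64 57 65
f 64 65 59
f 65 57 66
f 65 66 59
f 66 57 58
f 66 58 59
f 68 67 71
f 68 71 69
f 69 71 72
f 69 72 70
f 71 67 73
f 71 73 72
f 72 73 74
f 72 74 70
f 73 67 75
f 73 75 74
f 74 75 76
f 74 76 70
f 75 67 77
f 75 77 76
f 76 77 78
f 76 78 70
f 77 67 79
f 77 79 78
f 78 79 80
f 78 80 70
f 79 67 81
f 79 81 80
f 80 81 82
f 80 82 70
f 81 67 83
f 81 83 82
f 82 83 84
f 82 84 70
f 83 67 85
f 83 85 84
f 84 85 86
f 84 86 70
f 85 67 87
f 85 87 86
f 86 87 88
f 86 88 70
f 87 67 89
f 87 89 88
f 88 89 90
f 88 90 70
f 89 67 91
f 89 91 90
f 90 91 92
f 90 92 70
f 91 67 93
f 91 93 92
f 92 93 94
f 92 94 70
f 93 67 95
f 93 95 94
f 94 95 96
f 94 96 70
f 95 67 97
f 95 97 96
f 96 97 98
f 96 98 70
f 97 67 68
f 97 68 98
f 98 68 69
f 98 69 70



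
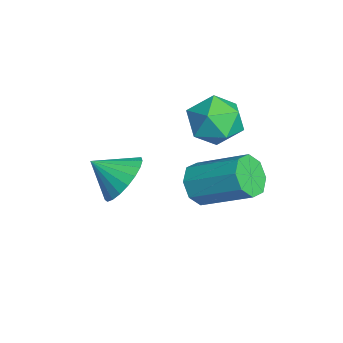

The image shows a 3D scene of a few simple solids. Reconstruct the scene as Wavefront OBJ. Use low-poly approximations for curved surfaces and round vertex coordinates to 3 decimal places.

v 2.24 0.548 -1.153
v 2.738 0.538 -1.571
v 3.438 1.743 -0.764
v 2.94 1.752 -0.347
v 2.375 0.846 -1.715
v 3.074 2.051 -0.908
v 1.932 0.979 -1.53
v 2.632 2.183 -0.723
v 1.67 0.859 -1.124
v 2.37 2.064 -0.318
v 1.742 0.557 -0.736
v 2.442 1.762 0.071
v 2.106 0.249 -0.592
v 2.805 1.454 0.215
v 2.548 0.117 -0.777
v 3.248 1.321 0.03
v 2.81 0.236 -1.182
v 3.51 1.441 -0.376
v 0.884 -1.244 -1.949
v 1.432 -0.985 -1.396
v 0.656 -2.076 -1.331
v 1.147 -0.829 -1.292
v 0.816 -0.745 -1.301
v 0.497 -0.748 -1.423
v 0.246 -0.836 -1.635
v 0.104 -0.995 -1.901
v 0.098 -1.197 -2.176
v 0.227 -1.408 -2.411
v 0.47 -1.589 -2.566
v 0.784 -1.712 -2.615
v 1.116 -1.753 -2.548
v 1.408 -1.707 -2.378
v 1.609 -1.58 -2.133
v 1.685 -1.396 -1.857
v 1.622 -1.185 -1.596
v -0.244 1.812 -0.071
v 0.423 1.936 -0.603
v 0.097 0.464 0.043
v 0.764 0.588 -0.489
v 0.773 0.933 0.301
v 0.563 1.766 0.231
v -0.043 0.634 -0.791
v -0.253 1.467 -0.861
v 0.548 1.208 -1.048
v 1.052 1.392 -0.373
v -0.532 1.008 -0.187
v -0.028 1.192 0.488
f 2 1 5
f 2 5 3
f 3 5 6
f 3 6 4
f 5 1 7
f 5 7 6
f 6 7 8
f 6 8 4
f 7 1 9
f 7 9 8
f 8 9 10
f 8 10 4
f 9 1 11
f 9 11 10
f 10 11 12
f 10 12 4
f 11 1 13
f 11 13 12
f 12 13 14
f 12 14 4
f 13 1 15
f 13 15 14
f 14 15 16
f 14 16 4
f 15 1 17
f 15 17 16
f 16 17 18
f 16 18 4
f 17 1 2
f 17 2 18
f 18 2 3
f 18 3 4
f 20 19 22
f 20 22 21
f 22 19 23
f 22 23 21
f 23 19 24
f 23 24 21
f 24 19 25
f 24 25 21
f 25 19 26
f 25 26 21
f 26 19 27
f 26 27 21
f 27 19 28
f 27 28 21
f 28 19 29
f 28 29 21
f 29 19 30
f 29 30 21
f 30 19 31
f 30 31 21
f 31 19 32
f 31 32 21
f 32 19 33
f 32 33 21
f 33 19 34
f 33 34 21
f 34 19 35
f 34 35 21
f 35 19 20
f 35 20 21
f 36 47 41
f 36 41 37
f 36 37 43
f 36 43 46
f 36 46 47
f 37 41 45
f 41 47 40
f 47 46 38
f 46 43 42
f 43 37 44
f 39 45 40
f 39 40 38
f 39 38 42
f 39 42 44
f 39 44 45
f 40 45 41
f 38 40 47
f 42 38 46
f 44 42 43
f 45 44 37



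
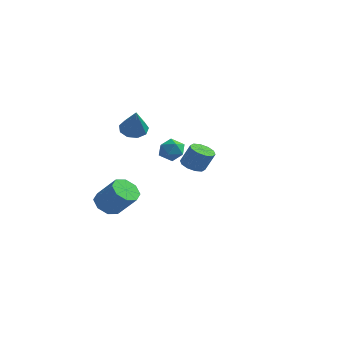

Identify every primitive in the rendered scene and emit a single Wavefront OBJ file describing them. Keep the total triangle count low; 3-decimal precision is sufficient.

v -3.618 -0.727 -3.1
v -3.19 -0.069 -3.521
v -1.953 -0.056 -2.24
v -2.382 -0.713 -1.82
v -3.652 0.162 -3.077
v -2.415 0.176 -1.797
v -4.094 -0.126 -2.647
v -2.858 -0.113 -1.367
v -4.258 -0.767 -2.482
v -3.021 -0.754 -1.202
v -4.047 -1.384 -2.68
v -2.81 -1.371 -1.399
v -3.585 -1.616 -3.123
v -2.348 -1.602 -1.843
v -3.142 -1.327 -3.553
v -1.906 -1.314 -2.273
v -2.979 -0.686 -3.718
v -1.742 -0.673 -2.438
v -2.689 4.148 -0.038
v -1.926 3.961 0.231
v -2.854 2.879 -0.451
v -2.091 2.692 -0.182
v -2.693 2.865 0.364
v -2.591 3.649 0.619
v -2.189 3.191 -0.839
v -2.087 3.975 -0.584
v -1.617 3.37 -0.264
v -1.928 3.168 0.479
v -2.852 3.672 -0.699
v -3.163 3.47 0.044
v 3.296 -2.868 1.745
v 3.912 -2.963 1.471
v 4.419 -2.827 2.561
v 3.804 -2.732 2.835
v 3.826 -2.552 1.459
v 4.333 -2.415 2.549
v 3.538 -2.261 1.557
v 4.045 -2.125 2.647
v 3.158 -2.203 1.726
v 3.665 -2.066 2.816
v 2.831 -2.398 1.903
v 3.338 -2.262 2.993
v 2.681 -2.773 2.019
v 3.188 -2.637 3.109
v 2.767 -3.185 2.031
v 3.274 -3.048 3.121
v 3.055 -3.475 1.933
v 3.562 -3.339 3.023
v 3.435 -3.534 1.764
v 3.942 -3.397 2.854
v 3.762 -3.338 1.587
v 4.269 -3.202 2.677
v -2.585 0.257 2.288
v -2.074 -0.101 1.804
v -1.775 -0.617 3.792
v -1.871 0.372 1.969
v -2.003 0.791 2.284
v -2.407 0.96 2.6
v -2.895 0.801 2.77
v -3.238 0.387 2.714
v -3.275 -0.088 2.459
v -2.99 -0.401 2.123
v -2.516 -0.406 1.865
f 2 1 5
f 2 5 3
f 3 5 6
f 3 6 4
f 5 1 7
f 5 7 6
f 6 7 8
f 6 8 4
f 7 1 9
f 7 9 8
f 8 9 10
f 8 10 4
f 9 1 11
f 9 11 10
f 10 11 12
f 10 12 4
f 11 1 13
f 11 13 12
f 12 13 14
f 12 14 4
f 13 1 15
f 13 15 14
f 14 15 16
f 14 16 4
f 15 1 17
f 15 17 16
f 16 17 18
f 16 18 4
f 17 1 2
f 17 2 18
f 18 2 3
f 18 3 4
f 19 30 24
f 19 24 20
f 19 20 26
f 19 26 29
f 19 29 30
f 20 24 28
f 24 30 23
f 30 29 21
f 29 26 25
f 26 20 27
f 22 28 23
f 22 23 21
f 22 21 25
f 22 25 27
f 22 27 28
f 23 28 24
f 21 23 30
f 25 21 29
f 27 25 26
f 28 27 20
f 32 31 35
f 32 35 33
f 33 35 36
f 33 36 34
f 35 31 37
f 35 37 36
f 36 37 38
f 36 38 34
f 37 31 39
f 37 39 38
f 38 39 40
f 38 40 34
f 39 31 41
f 39 41 40
f 40 41 42
f 40 42 34
f 41 31 43
f 41 43 42
f 42 43 44
f 42 44 34
f 43 31 45
f 43 45 44
f 44 45 46
f 44 46 34
f 45 31 47
f 45 47 46
f 46 47 48
f 46 48 34
f 47 31 49
f 47 49 48
f 48 49 50
f 48 50 34
f 49 31 51
f 49 51 50
f 50 51 52
f 50 52 34
f 51 31 32
f 51 32 52
f 52 32 33
f 52 33 34
f 54 53 56
f 54 56 55
f 56 53 57
f 56 57 55
f 57 53 58
f 57 58 55
f 58 53 59
f 58 59 55
f 59 53 60
f 59 60 55
f 60 53 61
f 60 61 55
f 61 53 62
f 61 62 55
f 62 53 63
f 62 63 55
f 63 53 54
f 63 54 55



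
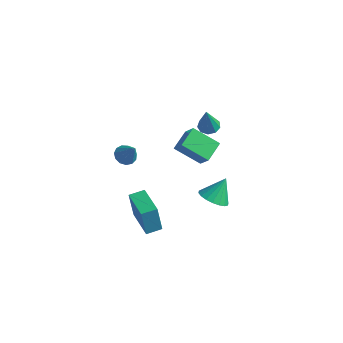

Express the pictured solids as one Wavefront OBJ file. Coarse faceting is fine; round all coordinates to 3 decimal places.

v -3.267 -1.151 0.38
v -2.837 -1.59 0.043
v -2.413 -1.269 1.62
v -2.697 -1.227 -0.019
v -2.737 -0.84 0.045
v -2.945 -0.552 0.216
v -3.256 -0.454 0.438
v -3.57 -0.578 0.643
v -3.787 -0.884 0.763
v -3.84 -1.275 0.763
v -3.71 -1.626 0.64
v -3.44 -1.827 0.435
v -3.114 -1.814 0.212
v 0.195 2.613 -4.378
v 0.892 3.144 -4.84
v 0.385 3.527 -3.042
v 0.522 3.362 -4.937
v 0.087 3.433 -4.923
v -0.326 3.34 -4.802
v -0.636 3.104 -4.596
v -0.782 2.771 -4.348
v -0.733 2.406 -4.105
v -0.501 2.082 -3.917
v -0.131 1.864 -3.82
v 0.303 1.794 -3.833
v 0.717 1.886 -3.955
v 1.027 2.122 -4.16
v 1.172 2.456 -4.409
v 1.124 2.82 -4.651
v 0.291 -1.1 3.126
v 1.08 -1.372 4.11
v 0.093 0.137 3.629
v 0.882 -0.135 4.612
v 1.698 -0.485 2.168
v 2.487 -0.757 3.151
v 1.5 0.752 2.67
v 2.289 0.48 3.654
v -0.516 2.986 1.802
v -0.157 2.462 1.588
v -0.264 2.414 3.618
v 0.118 2.82 1.662
v 0.097 3.256 1.802
v -0.21 3.566 1.942
v -0.661 3.604 2.017
v -1.044 3.353 1.991
v -1.179 2.93 1.877
v -1.004 2.534 1.727
v -0.601 2.349 1.613
v -2.008 -1.951 -3.877
v -2.232 -2.1 -2.027
v -1.545 -1.096 -3.752
v -1.769 -1.245 -1.902
v -0.191 -2.955 -3.738
v -0.415 -3.104 -1.888
v 0.272 -2.1 -3.613
v 0.048 -2.249 -1.763
f 2 1 4
f 2 4 3
f 4 1 5
f 4 5 3
f 5 1 6
f 5 6 3
f 6 1 7
f 6 7 3
f 7 1 8
f 7 8 3
f 8 1 9
f 8 9 3
f 9 1 10
f 9 10 3
f 10 1 11
f 10 11 3
f 11 1 12
f 11 12 3
f 12 1 13
f 12 13 3
f 13 1 2
f 13 2 3
f 15 14 17
f 15 17 16
f 17 14 18
f 17 18 16
f 18 14 19
f 18 19 16
f 19 14 20
f 19 20 16
f 20 14 21
f 20 21 16
f 21 14 22
f 21 22 16
f 22 14 23
f 22 23 16
f 23 14 24
f 23 24 16
f 24 14 25
f 24 25 16
f 25 14 26
f 25 26 16
f 26 14 27
f 26 27 16
f 27 14 28
f 27 28 16
f 28 14 29
f 28 29 16
f 29 14 15
f 29 15 16
f 31 33 30
f 34 31 30
f 30 33 32
f 32 34 30
f 31 37 33
f 35 31 34
f 35 37 31
f 33 37 32
f 36 34 32
f 32 37 36
f 36 35 34
f 37 35 36
f 39 38 41
f 39 41 40
f 41 38 42
f 41 42 40
f 42 38 43
f 42 43 40
f 43 38 44
f 43 44 40
f 44 38 45
f 44 45 40
f 45 38 46
f 45 46 40
f 46 38 47
f 46 47 40
f 47 38 48
f 47 48 40
f 48 38 39
f 48 39 40
f 50 52 49
f 53 50 49
f 49 52 51
f 51 53 49
f 50 56 52
f 54 50 53
f 54 56 50
f 52 56 51
f 55 53 51
f 51 56 55
f 55 54 53
f 56 54 55



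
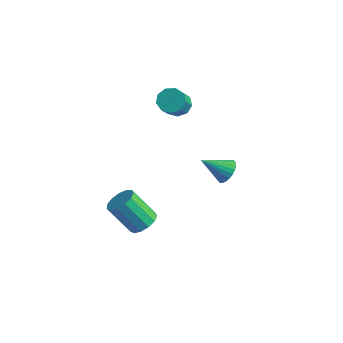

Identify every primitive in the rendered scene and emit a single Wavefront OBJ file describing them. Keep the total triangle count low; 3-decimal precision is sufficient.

v 1.718 3.086 -0.332
v 2.293 3.02 0.19
v 0.722 2.194 0.652
v 2.157 3.276 0.283
v 1.954 3.503 0.283
v 1.715 3.666 0.189
v 1.476 3.74 0.016
v 1.274 3.716 -0.211
v 1.14 3.595 -0.456
v 1.094 3.397 -0.682
v 1.142 3.151 -0.855
v 1.279 2.895 -0.948
v 1.482 2.669 -0.948
v 1.721 2.506 -0.854
v 1.96 2.431 -0.681
v 2.161 2.456 -0.454
v 2.296 2.577 -0.209
v 2.342 2.775 0.017
v -1.107 -0.237 -3.891
v -0.406 -0.182 -3.38
v -1.551 -0.689 -1.757
v -2.253 -0.743 -2.269
v -0.609 0.264 -3.383
v -1.754 -0.243 -1.761
v -0.97 0.551 -3.549
v -2.115 0.044 -1.926
v -1.375 0.588 -3.823
v -2.52 0.082 -2.2
v -1.695 0.364 -4.118
v -2.84 -0.143 -2.495
v -1.828 -0.051 -4.342
v -2.973 -0.558 -2.719
v -1.733 -0.525 -4.423
v -2.878 -1.032 -2.8
v -1.439 -0.908 -4.335
v -2.584 -1.415 -2.712
v -1.04 -1.077 -4.106
v -2.185 -1.584 -2.483
v -0.662 -0.979 -3.809
v -1.807 -1.486 -2.186
v -0.426 -0.646 -3.538
v -1.571 -1.153 -1.915
v -2.405 4.143 2.265
v -2.035 4.735 2.635
v -1.464 3.508 4.025
v -1.835 2.917 3.655
v -2.544 4.697 2.811
v -1.973 3.471 4.201
v -2.989 4.401 2.731
v -2.418 3.174 4.122
v -3.16 3.983 2.434
v -2.59 2.757 3.824
v -2.979 3.641 2.057
v -2.408 2.414 3.447
v -2.529 3.534 1.778
v -1.958 2.307 3.168
v -2.021 3.712 1.726
v -1.45 2.485 3.117
v -1.693 4.092 1.927
v -1.122 2.865 3.317
v -1.699 4.496 2.285
v -1.128 3.269 3.676
f 2 1 4
f 2 4 3
f 4 1 5
f 4 5 3
f 5 1 6
f 5 6 3
f 6 1 7
f 6 7 3
f 7 1 8
f 7 8 3
f 8 1 9
f 8 9 3
f 9 1 10
f 9 10 3
f 10 1 11
f 10 11 3
f 11 1 12
f 11 12 3
f 12 1 13
f 12 13 3
f 13 1 14
f 13 14 3
f 14 1 15
f 14 15 3
f 15 1 16
f 15 16 3
f 16 1 17
f 16 17 3
f 17 1 18
f 17 18 3
f 18 1 2
f 18 2 3
f 20 19 23
f 20 23 21
f 21 23 24
f 21 24 22
f 23 19 25
f 23 25 24
f 24 25 26
f 24 26 22
f 25 19 27
f 25 27 26
f 26 27 28
f 26 28 22
f 27 19 29
f 27 29 28
f 28 29 30
f 28 30 22
f 29 19 31
f 29 31 30
f 30 31 32
f 30 32 22
f 31 19 33
f 31 33 32
f 32 33 34
f 32 34 22
f 33 19 35
f 33 35 34
f 34 35 36
f 34 36 22
f 35 19 37
f 35 37 36
f 36 37 38
f 36 38 22
f 37 19 39
f 37 39 38
f 38 39 40
f 38 40 22
f 39 19 41
f 39 41 40
f 40 41 42
f 40 42 22
f 41 19 20
f 41 20 42
f 42 20 21
f 42 21 22
f 44 43 47
f 44 47 45
f 45 47 48
f 45 48 46
f 47 43 49
f 47 49 48
f 48 49 50
f 48 50 46
f 49 43 51
f 49 51 50
f 50 51 52
f 50 52 46
f 51 43 53
f 51 53 52
f 52 53 54
f 52 54 46
f 53 43 55
f 53 55 54
f 54 55 56
f 54 56 46
f 55 43 57
f 55 57 56
f 56 57 58
f 56 58 46
f 57 43 59
f 57 59 58
f 58 59 60
f 58 60 46
f 59 43 61
f 59 61 60
f 60 61 62
f 60 62 46
f 61 43 44
f 61 44 62
f 62 44 45
f 62 45 46



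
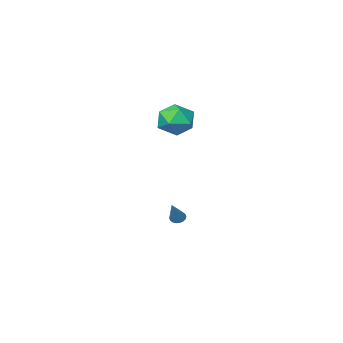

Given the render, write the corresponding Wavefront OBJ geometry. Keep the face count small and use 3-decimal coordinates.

v -0.413 -1.373 4.116
v 0.344 -0.564 3.557
v 0.816 -2.876 3.603
v 1.573 -2.067 3.044
v 1.465 -2.064 4.28
v 0.706 -1.135 4.597
v 0.454 -2.305 2.563
v -0.305 -1.376 2.88
v 0.88 -1.14 2.597
v 1.504 -0.991 3.659
v -0.344 -2.449 3.501
v 0.28 -2.3 4.563
v -0.207 -2.72 -4.639
v 0.202 -2.65 -4.919
v 0.647 -2.04 -3.221
v 0.091 -2.458 -4.944
v -0.078 -2.319 -4.909
v -0.274 -2.259 -4.82
v -0.455 -2.29 -4.696
v -0.588 -2.406 -4.56
v -0.645 -2.585 -4.441
v -0.615 -2.79 -4.36
v -0.505 -2.981 -4.335
v -0.335 -3.121 -4.37
v -0.14 -3.181 -4.459
v 0.042 -3.15 -4.583
v 0.174 -3.034 -4.719
v 0.232 -2.855 -4.838
f 1 12 6
f 1 6 2
f 1 2 8
f 1 8 11
f 1 11 12
f 2 6 10
f 6 12 5
f 12 11 3
f 11 8 7
f 8 2 9
f 4 10 5
f 4 5 3
f 4 3 7
f 4 7 9
f 4 9 10
f 5 10 6
f 3 5 12
f 7 3 11
f 9 7 8
f 10 9 2
f 14 13 16
f 14 16 15
f 16 13 17
f 16 17 15
f 17 13 18
f 17 18 15
f 18 13 19
f 18 19 15
f 19 13 20
f 19 20 15
f 20 13 21
f 20 21 15
f 21 13 22
f 21 22 15
f 22 13 23
f 22 23 15
f 23 13 24
f 23 24 15
f 24 13 25
f 24 25 15
f 25 13 26
f 25 26 15
f 26 13 27
f 26 27 15
f 27 13 28
f 27 28 15
f 28 13 14
f 28 14 15



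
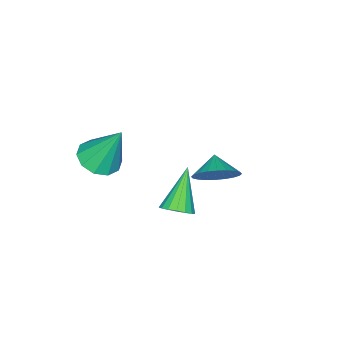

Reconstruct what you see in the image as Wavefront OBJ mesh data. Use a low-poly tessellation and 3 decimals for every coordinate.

v 3.876 -1.344 1.068
v 4.735 -0.929 0.956
v 3.664 -0.376 3.032
v 4.324 -0.564 0.732
v 3.742 -0.498 0.636
v 3.212 -0.755 0.705
v 2.935 -1.237 0.913
v 3.018 -1.76 1.18
v 3.429 -2.125 1.405
v 4.011 -2.191 1.5
v 4.541 -1.934 1.431
v 4.818 -1.452 1.223
v -0.991 0.778 -2.623
v -0.537 1.128 -1.756
v -1.629 0.202 -2.057
v -0.831 1.403 -1.808
v -1.149 1.583 -1.984
v -1.443 1.64 -2.258
v -1.668 1.566 -2.587
v -1.79 1.372 -2.922
v -1.791 1.087 -3.211
v -1.669 0.756 -3.411
v -1.444 0.427 -3.491
v -1.15 0.153 -3.439
v -0.832 -0.027 -3.262
v -0.538 -0.084 -2.989
v -0.313 -0.01 -2.659
v -0.191 0.184 -2.325
v -0.19 0.469 -2.035
v -0.312 0.8 -1.835
v 4.265 2.71 0.425
v 4.687 3.005 0.9
v 2.975 2.25 1.855
v 4.488 3.256 0.802
v 4.239 3.382 0.617
v 3.995 3.355 0.389
v 3.814 3.179 0.168
v 3.736 2.896 0.007
v 3.779 2.57 -0.059
v 3.934 2.277 -0.013
v 4.165 2.082 0.132
v 4.418 2.031 0.345
v 4.637 2.136 0.576
v 4.771 2.372 0.773
v 4.788 2.686 0.89
f 2 1 4
f 2 4 3
f 4 1 5
f 4 5 3
f 5 1 6
f 5 6 3
f 6 1 7
f 6 7 3
f 7 1 8
f 7 8 3
f 8 1 9
f 8 9 3
f 9 1 10
f 9 10 3
f 10 1 11
f 10 11 3
f 11 1 12
f 11 12 3
f 12 1 2
f 12 2 3
f 14 13 16
f 14 16 15
f 16 13 17
f 16 17 15
f 17 13 18
f 17 18 15
f 18 13 19
f 18 19 15
f 19 13 20
f 19 20 15
f 20 13 21
f 20 21 15
f 21 13 22
f 21 22 15
f 22 13 23
f 22 23 15
f 23 13 24
f 23 24 15
f 24 13 25
f 24 25 15
f 25 13 26
f 25 26 15
f 26 13 27
f 26 27 15
f 27 13 28
f 27 28 15
f 28 13 29
f 28 29 15
f 29 13 30
f 29 30 15
f 30 13 14
f 30 14 15
f 32 31 34
f 32 34 33
f 34 31 35
f 34 35 33
f 35 31 36
f 35 36 33
f 36 31 37
f 36 37 33
f 37 31 38
f 37 38 33
f 38 31 39
f 38 39 33
f 39 31 40
f 39 40 33
f 40 31 41
f 40 41 33
f 41 31 42
f 41 42 33
f 42 31 43
f 42 43 33
f 43 31 44
f 43 44 33
f 44 31 45
f 44 45 33
f 45 31 32
f 45 32 33



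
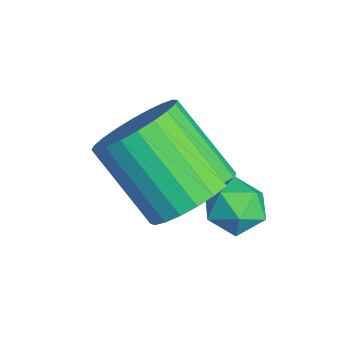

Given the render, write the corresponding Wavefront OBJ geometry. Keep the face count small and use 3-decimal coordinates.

v 3.754 1.311 -3.056
v 4.235 1.503 -2.533
v 3.325 0.457 -2.347
v 3.806 0.649 -1.824
v 3.251 1.1 -1.998
v 3.517 1.629 -2.436
v 4.043 0.331 -2.444
v 4.309 0.86 -2.882
v 4.414 0.898 -2.155
v 3.924 1.373 -1.879
v 3.636 0.587 -3.001
v 3.146 1.062 -2.725
v 3.114 0.262 -2.716
v 3.96 -0.209 -2.26
v 2.652 -1.153 -0.809
v 1.806 -0.682 -1.264
v 3.94 0.149 -2.045
v 2.632 -0.796 -0.594
v 3.794 0.524 -1.932
v 2.487 -0.421 -0.481
v 3.545 0.859 -1.939
v 2.237 -0.086 -0.488
v 3.23 1.103 -2.064
v 1.923 0.158 -0.612
v 2.898 1.219 -2.288
v 1.59 0.274 -0.836
v 2.598 1.19 -2.577
v 1.29 0.245 -1.126
v 2.377 1.019 -2.887
v 1.069 0.074 -1.436
v 2.268 0.733 -3.171
v 0.96 -0.211 -1.72
v 2.288 0.376 -3.386
v 0.98 -0.569 -1.935
v 2.433 0.001 -3.499
v 1.126 -0.944 -2.048
v 2.683 -0.334 -3.492
v 1.375 -1.279 -2.041
v 2.997 -0.578 -3.368
v 1.69 -1.523 -1.916
v 3.33 -0.694 -3.144
v 2.022 -1.639 -1.692
v 3.63 -0.665 -2.854
v 2.322 -1.61 -1.403
v 3.851 -0.494 -2.544
v 2.543 -1.439 -1.093
f 1 12 6
f 1 6 2
f 1 2 8
f 1 8 11
f 1 11 12
f 2 6 10
f 6 12 5
f 12 11 3
f 11 8 7
f 8 2 9
f 4 10 5
f 4 5 3
f 4 3 7
f 4 7 9
f 4 9 10
f 5 10 6
f 3 5 12
f 7 3 11
f 9 7 8
f 10 9 2
f 14 13 17
f 14 17 15
f 15 17 18
f 15 18 16
f 17 13 19
f 17 19 18
f 18 19 20
f 18 20 16
f 19 13 21
f 19 21 20
f 20 21 22
f 20 22 16
f 21 13 23
f 21 23 22
f 22 23 24
f 22 24 16
f 23 13 25
f 23 25 24
f 24 25 26
f 24 26 16
f 25 13 27
f 25 27 26
f 26 27 28
f 26 28 16
f 27 13 29
f 27 29 28
f 28 29 30
f 28 30 16
f 29 13 31
f 29 31 30
f 30 31 32
f 30 32 16
f 31 13 33
f 31 33 32
f 32 33 34
f 32 34 16
f 33 13 35
f 33 35 34
f 34 35 36
f 34 36 16
f 35 13 37
f 35 37 36
f 36 37 38
f 36 38 16
f 37 13 39
f 37 39 38
f 38 39 40
f 38 40 16
f 39 13 41
f 39 41 40
f 40 41 42
f 40 42 16
f 41 13 43
f 41 43 42
f 42 43 44
f 42 44 16
f 43 13 45
f 43 45 44
f 44 45 46
f 44 46 16
f 45 13 14
f 45 14 46
f 46 14 15
f 46 15 16



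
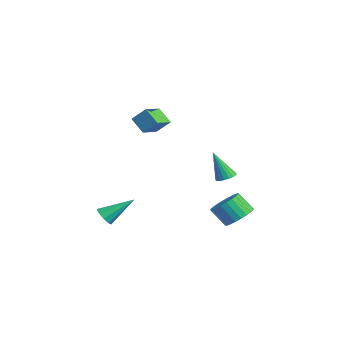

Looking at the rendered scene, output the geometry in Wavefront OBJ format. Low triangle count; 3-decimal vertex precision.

v -2.232 -4.104 -3.005
v -1.681 -4.056 -3.212
v -1.968 -2.676 -1.975
v -1.935 -3.843 -3.443
v -2.327 -3.752 -3.469
v -2.675 -3.826 -3.277
v -2.815 -4.03 -2.958
v -2.682 -4.268 -2.661
v -2.339 -4.43 -2.525
v -1.945 -4.439 -2.613
v -1.685 -4.292 -2.884
v -0.31 -2.753 3.067
v -0.993 -3.081 3.735
v -1.061 -1.847 2.744
v -1.743 -2.175 3.412
v 0.083 -2.185 3.748
v -0.599 -2.513 4.416
v -0.667 -1.279 3.425
v -1.35 -1.607 4.093
v 0.923 0.905 0.19
v 1.391 1.083 0.365
v 0.557 0.375 1.71
v 1.249 1.269 0.396
v 1.042 1.383 0.386
v 0.812 1.402 0.337
v 0.604 1.323 0.259
v 0.459 1.161 0.168
v 0.406 0.948 0.081
v 0.455 0.727 0.016
v 0.597 0.541 -0.015
v 0.804 0.427 -0.005
v 1.034 0.408 0.044
v 1.242 0.487 0.121
v 1.387 0.649 0.213
v 1.44 0.862 0.3
v 0.654 1.703 -2.677
v 1.184 1.064 -2.804
v 0.696 0.478 -1.891
v 0.166 1.117 -1.763
v 1.355 1.249 -2.594
v 0.868 0.662 -1.681
v 1.42 1.502 -2.396
v 0.932 0.916 -1.483
v 1.368 1.787 -2.242
v 0.88 1.2 -1.329
v 1.207 2.058 -2.153
v 0.719 1.471 -1.24
v 0.962 2.276 -2.144
v 0.474 1.689 -1.231
v 0.67 2.406 -2.217
v 0.182 1.819 -1.303
v 0.376 2.429 -2.359
v -0.112 1.843 -1.446
v 0.124 2.342 -2.549
v -0.364 1.756 -1.636
v -0.048 2.158 -2.759
v -0.535 1.571 -1.846
v -0.112 1.904 -2.957
v -0.6 1.318 -2.044
v -0.06 1.62 -3.111
v -0.548 1.033 -2.198
v 0.101 1.349 -3.2
v -0.387 0.762 -2.287
v 0.346 1.131 -3.209
v -0.142 0.544 -2.296
v 0.638 1.001 -3.137
v 0.15 0.414 -2.223
v 0.932 0.977 -2.994
v 0.444 0.391 -2.081
f 2 1 4
f 2 4 3
f 4 1 5
f 4 5 3
f 5 1 6
f 5 6 3
f 6 1 7
f 6 7 3
f 7 1 8
f 7 8 3
f 8 1 9
f 8 9 3
f 9 1 10
f 9 10 3
f 10 1 11
f 10 11 3
f 11 1 2
f 11 2 3
f 13 15 12
f 16 13 12
f 12 15 14
f 14 16 12
f 13 19 15
f 17 13 16
f 17 19 13
f 15 19 14
f 18 16 14
f 14 19 18
f 18 17 16
f 19 17 18
f 21 20 23
f 21 23 22
f 23 20 24
f 23 24 22
f 24 20 25
f 24 25 22
f 25 20 26
f 25 26 22
f 26 20 27
f 26 27 22
f 27 20 28
f 27 28 22
f 28 20 29
f 28 29 22
f 29 20 30
f 29 30 22
f 30 20 31
f 30 31 22
f 31 20 32
f 31 32 22
f 32 20 33
f 32 33 22
f 33 20 34
f 33 34 22
f 34 20 35
f 34 35 22
f 35 20 21
f 35 21 22
f 37 36 40
f 37 40 38
f 38 40 41
f 38 41 39
f 40 36 42
f 40 42 41
f 41 42 43
f 41 43 39
f 42 36 44
f 42 44 43
f 43 44 45
f 43 45 39
f 44 36 46
f 44 46 45
f 45 46 47
f 45 47 39
f 46 36 48
f 46 48 47
f 47 48 49
f 47 49 39
f 48 36 50
f 48 50 49
f 49 50 51
f 49 51 39
f 50 36 52
f 50 52 51
f 51 52 53
f 51 53 39
f 52 36 54
f 52 54 53
f 53 54 55
f 53 55 39
f 54 36 56
f 54 56 55
f 55 56 57
f 55 57 39
f 56 36 58
f 56 58 57
f 57 58 59
f 57 59 39
f 58 36 60
f 58 60 59
f 59 60 61
f 59 61 39
f 60 36 62
f 60 62 61
f 61 62 63
f 61 63 39
f 62 36 64
f 62 64 63
f 63 64 65
f 63 65 39
f 64 36 66
f 64 66 65
f 65 66 67
f 65 67 39
f 66 36 68
f 66 68 67
f 67 68 69
f 67 69 39
f 68 36 37
f 68 37 69
f 69 37 38
f 69 38 39

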